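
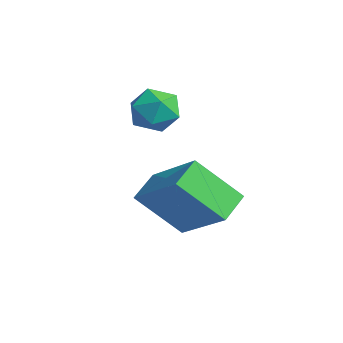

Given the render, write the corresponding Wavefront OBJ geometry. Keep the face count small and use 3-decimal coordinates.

v -3.569 0.539 -1.47
v -3.086 0.836 -1.923
v -2.894 -0.416 -1.377
v -2.411 -0.119 -1.83
v -2.502 0.156 -1.165
v -2.919 0.747 -1.222
v -3.061 -0.327 -2.078
v -3.478 0.264 -2.135
v -2.772 0.301 -2.298
v -2.427 0.6 -1.734
v -3.553 -0.18 -1.566
v -3.208 0.119 -1.002
v -2.16 -0.206 -3.396
v -0.705 0.221 -2.354
v -1.644 0.798 -4.529
v -0.188 1.225 -3.488
v -1.672 -0.905 -3.792
v -0.216 -0.478 -2.751
v -1.155 0.099 -4.926
v 0.3 0.526 -3.884
f 1 12 6
f 1 6 2
f 1 2 8
f 1 8 11
f 1 11 12
f 2 6 10
f 6 12 5
f 12 11 3
f 11 8 7
f 8 2 9
f 4 10 5
f 4 5 3
f 4 3 7
f 4 7 9
f 4 9 10
f 5 10 6
f 3 5 12
f 7 3 11
f 9 7 8
f 10 9 2
f 14 16 13
f 17 14 13
f 13 16 15
f 15 17 13
f 14 20 16
f 18 14 17
f 18 20 14
f 16 20 15
f 19 17 15
f 15 20 19
f 19 18 17
f 20 18 19



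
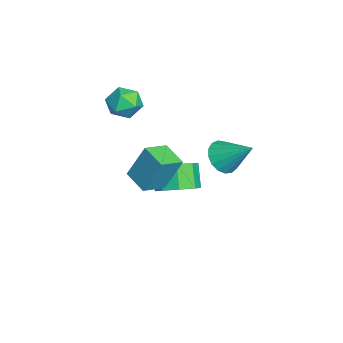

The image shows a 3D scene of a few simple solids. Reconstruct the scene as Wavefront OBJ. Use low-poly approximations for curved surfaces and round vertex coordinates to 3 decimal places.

v -3.733 -1.379 3.113
v -3.157 -1.993 2.681
v -4.203 -2.487 4.059
v -3.627 -3.101 3.627
v -3.266 -2.402 4.152
v -2.975 -1.717 3.568
v -4.385 -2.763 3.172
v -4.094 -2.078 2.588
v -3.56 -2.848 2.718
v -2.868 -2.625 3.323
v -4.492 -1.855 3.417
v -3.8 -1.632 4.022
v 1.411 1.996 3.328
v 1.858 2.347 2.643
v 2.169 3.184 4.432
v 1.495 2.57 2.653
v 1.113 2.661 2.817
v 0.799 2.6 3.099
v 0.625 2.401 3.433
v 0.631 2.108 3.743
v 0.816 1.791 3.958
v 1.137 1.52 4.028
v 1.521 1.358 3.939
v 1.88 1.343 3.709
v 2.131 1.477 3.392
v 2.217 1.73 3.061
v 2.118 2.044 2.79
v 0.582 -1.186 1.855
v 0.651 -0.406 3.553
v 1.589 -0.5 1.498
v 1.659 0.28 3.196
v 1.341 -2.1 2.244
v 1.411 -1.32 3.942
v 2.349 -1.414 1.887
v 2.418 -0.634 3.585
v -3.281 0.163 -2.337
v -2.444 0.203 -1.688
v -3.302 0.097 -0.574
v -4.139 0.057 -1.223
v -2.746 0.938 -1.851
v -3.604 0.832 -0.737
v -3.361 1.219 -2.298
v -4.22 1.113 -1.185
v -3.93 0.882 -2.768
v -4.788 0.775 -1.655
v -4.118 0.123 -2.986
v -4.976 0.017 -1.872
v -3.816 -0.612 -2.823
v -4.674 -0.718 -1.709
v -3.2 -0.893 -2.375
v -4.059 -0.999 -1.262
v -2.632 -0.555 -1.905
v -3.49 -0.662 -0.792
f 1 12 6
f 1 6 2
f 1 2 8
f 1 8 11
f 1 11 12
f 2 6 10
f 6 12 5
f 12 11 3
f 11 8 7
f 8 2 9
f 4 10 5
f 4 5 3
f 4 3 7
f 4 7 9
f 4 9 10
f 5 10 6
f 3 5 12
f 7 3 11
f 9 7 8
f 10 9 2
f 14 13 16
f 14 16 15
f 16 13 17
f 16 17 15
f 17 13 18
f 17 18 15
f 18 13 19
f 18 19 15
f 19 13 20
f 19 20 15
f 20 13 21
f 20 21 15
f 21 13 22
f 21 22 15
f 22 13 23
f 22 23 15
f 23 13 24
f 23 24 15
f 24 13 25
f 24 25 15
f 25 13 26
f 25 26 15
f 26 13 27
f 26 27 15
f 27 13 14
f 27 14 15
f 29 31 28
f 32 29 28
f 28 31 30
f 30 32 28
f 29 35 31
f 33 29 32
f 33 35 29
f 31 35 30
f 34 32 30
f 30 35 34
f 34 33 32
f 35 33 34
f 37 36 40
f 37 40 38
f 38 40 41
f 38 41 39
f 40 36 42
f 40 42 41
f 41 42 43
f 41 43 39
f 42 36 44
f 42 44 43
f 43 44 45
f 43 45 39
f 44 36 46
f 44 46 45
f 45 46 47
f 45 47 39
f 46 36 48
f 46 48 47
f 47 48 49
f 47 49 39
f 48 36 50
f 48 50 49
f 49 50 51
f 49 51 39
f 50 36 52
f 50 52 51
f 51 52 53
f 51 53 39
f 52 36 37
f 52 37 53
f 53 37 38
f 53 38 39



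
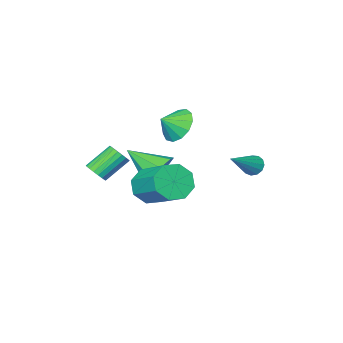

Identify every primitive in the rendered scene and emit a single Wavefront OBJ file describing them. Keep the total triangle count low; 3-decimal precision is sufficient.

v -0.111 -1.763 2.334
v 0.438 -1.337 1.644
v 0.711 -1.897 2.906
v 0.27 -0.933 1.98
v -0.019 -0.792 2.429
v -0.337 -0.96 2.848
v -0.584 -1.383 3.104
v -0.68 -1.926 3.115
v -0.596 -2.418 2.879
v -0.358 -2.702 2.469
v -0.041 -2.688 2.017
v 0.253 -2.38 1.666
v 0.432 -1.876 1.526
v -1.044 2.466 1.386
v -0.785 2.655 0.939
v 0.444 2.814 2.394
v -0.929 2.899 1.067
v -1.108 3.005 1.296
v -1.268 2.94 1.554
v -1.356 2.724 1.758
v -1.345 2.427 1.845
v -1.239 2.142 1.786
v -1.07 1.96 1.6
v -0.893 1.939 1.346
v -0.764 2.085 1.105
v -0.724 2.352 0.954
v 1.453 -0.901 0.319
v 1.85 -0.26 0.929
v 2.227 -2.279 1.261
v 1.178 -0.486 1.151
v 0.668 -0.955 0.885
v 0.617 -1.392 0.288
v 1.056 -1.542 -0.292
v 1.728 -1.316 -0.514
v 2.239 -0.848 -0.248
v 2.289 -0.41 0.35
v 3.909 2.077 1.548
v 4.426 2.461 0.85
v 4.548 4.267 1.933
v 4.031 3.883 2.632
v 3.712 2.565 0.757
v 3.834 4.371 1.841
v 3.114 2.383 1.128
v 3.236 4.189 2.212
v 2.981 2.022 1.745
v 3.103 3.828 2.829
v 3.392 1.693 2.247
v 3.514 3.499 3.33
v 4.106 1.589 2.339
v 4.228 3.395 3.423
v 4.704 1.771 1.968
v 4.826 3.577 3.052
v 4.837 2.132 1.351
v 4.959 3.938 2.435
v 4.461 -1.299 0.962
v 4.835 -1.189 1.391
v 3.713 -1.031 2.328
v 3.339 -1.141 1.898
v 4.788 -0.954 1.295
v 3.665 -0.796 2.231
v 4.676 -0.788 1.133
v 3.553 -0.63 2.069
v 4.521 -0.723 0.936
v 3.399 -0.565 1.873
v 4.355 -0.771 0.745
v 3.232 -0.614 1.682
v 4.209 -0.925 0.597
v 3.087 -0.767 1.533
v 4.114 -1.152 0.521
v 2.992 -0.995 1.457
v 4.087 -1.409 0.532
v 2.965 -1.251 1.469
v 4.135 -1.644 0.629
v 3.012 -1.486 1.565
v 4.247 -1.81 0.791
v 3.124 -1.652 1.727
v 4.401 -1.875 0.987
v 3.279 -1.717 1.924
v 4.568 -1.826 1.178
v 3.445 -1.669 2.115
v 4.713 -1.673 1.327
v 3.591 -1.515 2.263
v 4.808 -1.445 1.403
v 3.686 -1.288 2.339
f 2 1 4
f 2 4 3
f 4 1 5
f 4 5 3
f 5 1 6
f 5 6 3
f 6 1 7
f 6 7 3
f 7 1 8
f 7 8 3
f 8 1 9
f 8 9 3
f 9 1 10
f 9 10 3
f 10 1 11
f 10 11 3
f 11 1 12
f 11 12 3
f 12 1 13
f 12 13 3
f 13 1 2
f 13 2 3
f 15 14 17
f 15 17 16
f 17 14 18
f 17 18 16
f 18 14 19
f 18 19 16
f 19 14 20
f 19 20 16
f 20 14 21
f 20 21 16
f 21 14 22
f 21 22 16
f 22 14 23
f 22 23 16
f 23 14 24
f 23 24 16
f 24 14 25
f 24 25 16
f 25 14 26
f 25 26 16
f 26 14 15
f 26 15 16
f 28 27 30
f 28 30 29
f 30 27 31
f 30 31 29
f 31 27 32
f 31 32 29
f 32 27 33
f 32 33 29
f 33 27 34
f 33 34 29
f 34 27 35
f 34 35 29
f 35 27 36
f 35 36 29
f 36 27 28
f 36 28 29
f 38 37 41
f 38 41 39
f 39 41 42
f 39 42 40
f 41 37 43
f 41 43 42
f 42 43 44
f 42 44 40
f 43 37 45
f 43 45 44
f 44 45 46
f 44 46 40
f 45 37 47
f 45 47 46
f 46 47 48
f 46 48 40
f 47 37 49
f 47 49 48
f 48 49 50
f 48 50 40
f 49 37 51
f 49 51 50
f 50 51 52
f 50 52 40
f 51 37 53
f 51 53 52
f 52 53 54
f 52 54 40
f 53 37 38
f 53 38 54
f 54 38 39
f 54 39 40
f 56 55 59
f 56 59 57
f 57 59 60
f 57 60 58
f 59 55 61
f 59 61 60
f 60 61 62
f 60 62 58
f 61 55 63
f 61 63 62
f 62 63 64
f 62 64 58
f 63 55 65
f 63 65 64
f 64 65 66
f 64 66 58
f 65 55 67
f 65 67 66
f 66 67 68
f 66 68 58
f 67 55 69
f 67 69 68
f 68 69 70
f 68 70 58
f 69 55 71
f 69 71 70
f 70 71 72
f 70 72 58
f 71 55 73
f 71 73 72
f 72 73 74
f 72 74 58
f 73 55 75
f 73 75 74
f 74 75 76
f 74 76 58
f 75 55 77
f 75 77 76
f 76 77 78
f 76 78 58
f 77 55 79
f 77 79 78
f 78 79 80
f 78 80 58
f 79 55 81
f 79 81 80
f 80 81 82
f 80 82 58
f 81 55 83
f 81 83 82
f 82 83 84
f 82 84 58
f 83 55 56
f 83 56 84
f 84 56 57
f 84 57 58



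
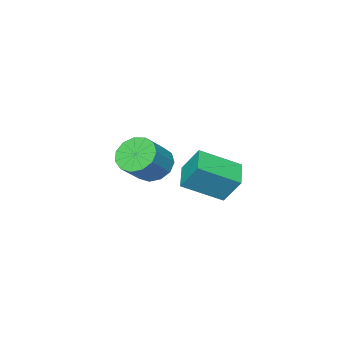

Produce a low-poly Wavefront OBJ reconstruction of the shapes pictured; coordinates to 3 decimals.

v -1.292 -0.744 -0.922
v -1.454 -0.015 0.19
v -0.388 0.044 -1.308
v -0.549 0.773 -0.195
v -0.031 -1.773 -0.065
v -0.192 -1.044 1.048
v 0.874 -0.985 -0.45
v 0.712 -0.256 0.662
v 3.074 -0.184 1.734
v 3.489 -0.786 1.341
v 4.52 -0.659 2.234
v 4.106 -0.056 2.626
v 3.616 -0.384 1.137
v 4.647 -0.257 2.03
v 3.57 0.081 1.123
v 4.602 0.208 2.016
v 3.368 0.462 1.303
v 4.399 0.59 2.195
v 3.072 0.638 1.619
v 4.103 0.766 2.512
v 2.777 0.554 1.972
v 3.808 0.681 2.865
v 2.576 0.235 2.249
v 3.608 0.362 3.142
v 2.534 -0.217 2.363
v 3.565 -0.089 3.255
v 2.663 -0.658 2.276
v 3.694 -0.531 3.169
v 2.923 -0.949 2.018
v 3.954 -0.821 2.911
v 3.231 -0.996 1.669
v 4.262 -0.869 2.562
f 2 4 1
f 5 2 1
f 1 4 3
f 3 5 1
f 2 8 4
f 6 2 5
f 6 8 2
f 4 8 3
f 7 5 3
f 3 8 7
f 7 6 5
f 8 6 7
f 10 9 13
f 10 13 11
f 11 13 14
f 11 14 12
f 13 9 15
f 13 15 14
f 14 15 16
f 14 16 12
f 15 9 17
f 15 17 16
f 16 17 18
f 16 18 12
f 17 9 19
f 17 19 18
f 18 19 20
f 18 20 12
f 19 9 21
f 19 21 20
f 20 21 22
f 20 22 12
f 21 9 23
f 21 23 22
f 22 23 24
f 22 24 12
f 23 9 25
f 23 25 24
f 24 25 26
f 24 26 12
f 25 9 27
f 25 27 26
f 26 27 28
f 26 28 12
f 27 9 29
f 27 29 28
f 28 29 30
f 28 30 12
f 29 9 31
f 29 31 30
f 30 31 32
f 30 32 12
f 31 9 10
f 31 10 32
f 32 10 11
f 32 11 12



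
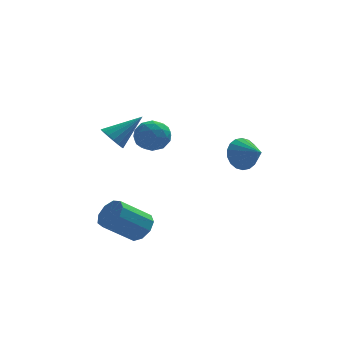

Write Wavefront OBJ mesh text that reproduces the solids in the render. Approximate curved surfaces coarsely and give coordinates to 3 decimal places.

v -1.795 3.374 0.88
v -0.722 3.564 0.79
v -1.458 1.696 1.33
v -0.385 1.886 1.24
v -0.956 2.346 2.051
v -1.164 3.383 1.773
v -1.016 1.877 0.347
v -1.224 2.914 0.069
v -0.241 2.639 0.46
v -0.203 2.929 1.513
v -1.977 2.331 0.607
v -1.939 2.621 1.66
v -1.288 3.616 0.796
v -0.892 1.644 1.324
v -1.228 1.914 1.802
v -0.597 2.026 1.748
v -1.547 3.51 1.374
v -0.917 3.622 1.32
v -1.054 2.906 2.062
v -1.263 1.638 0.8
v -0.633 1.75 0.746
v -1.583 3.234 0.372
v -0.952 3.346 0.318
v -1.126 2.354 0.058
v -0.374 3.185 0.548
v -0.177 2.198 0.813
v -0.548 2.193 0.288
v -0.67 2.802 0.124
v -0.352 3.355 1.168
v -0.155 2.369 1.432
v -0.49 2.639 1.909
v -0.612 3.249 1.746
v -0.07 2.811 0.974
v -2.025 2.891 0.688
v -1.828 1.905 0.952
v -1.568 2.011 0.374
v -1.69 2.621 0.211
v -2.003 3.062 1.307
v -1.806 2.075 1.572
v -1.51 2.458 1.996
v -1.632 3.067 1.832
v -2.11 2.449 1.146
v -2.017 -0.734 -4.137
v -1.378 -1.147 -3.535
v -3.005 -1.659 -2.161
v -3.643 -1.246 -2.763
v -1.451 -0.505 -3.382
v -3.078 -1.017 -2.009
v -1.789 0.029 -3.583
v -3.416 -0.482 -2.21
v -2.233 0.207 -4.043
v -3.86 -0.305 -2.669
v -2.576 -0.056 -4.547
v -4.203 -0.568 -3.173
v -2.657 -0.636 -4.859
v -4.284 -1.148 -3.485
v -2.438 -1.262 -4.833
v -4.065 -1.774 -3.459
v -2.022 -1.641 -4.481
v -3.649 -2.153 -3.107
v -1.603 -1.595 -3.968
v -3.23 -2.107 -2.595
v -3.512 -1.347 2.659
v -3.182 -0.883 2.042
v -1.908 -0.813 3.921
v -3.421 -0.626 2.238
v -3.682 -0.535 2.53
v -3.903 -0.629 2.852
v -4.035 -0.888 3.13
v -4.047 -1.253 3.299
v -3.937 -1.639 3.323
v -3.729 -1.958 3.194
v -3.472 -2.137 2.942
v -3.224 -2.135 2.626
v -3.041 -1.953 2.317
v -2.967 -1.632 2.087
v -3.018 -1.246 1.988
v 3.357 -0.068 0.678
v 4.026 0.008 -0.153
v 4.183 -1.172 1.242
v 4.215 0.311 0.163
v 4.234 0.538 0.581
v 4.079 0.645 1.018
v 3.781 0.612 1.388
v 3.399 0.443 1.617
v 3.009 0.174 1.661
v 2.688 -0.144 1.51
v 2.499 -0.446 1.194
v 2.48 -0.673 0.776
v 2.635 -0.781 0.338
v 2.933 -0.747 -0.032
v 3.315 -0.578 -0.261
v 3.705 -0.309 -0.304
f 1 38 17
f 38 12 41
f 17 41 6
f 38 41 17
f 1 17 13
f 17 6 18
f 13 18 2
f 17 18 13
f 1 13 22
f 13 2 23
f 22 23 8
f 13 23 22
f 1 22 34
f 22 8 37
f 34 37 11
f 22 37 34
f 1 34 38
f 34 11 42
f 38 42 12
f 34 42 38
f 2 18 29
f 18 6 32
f 29 32 10
f 18 32 29
f 6 41 19
f 41 12 40
f 19 40 5
f 41 40 19
f 12 42 39
f 42 11 35
f 39 35 3
f 42 35 39
f 11 37 36
f 37 8 24
f 36 24 7
f 37 24 36
f 8 23 28
f 23 2 25
f 28 25 9
f 23 25 28
f 4 30 16
f 30 10 31
f 16 31 5
f 30 31 16
f 4 16 14
f 16 5 15
f 14 15 3
f 16 15 14
f 4 14 21
f 14 3 20
f 21 20 7
f 14 20 21
f 4 21 26
f 21 7 27
f 26 27 9
f 21 27 26
f 4 26 30
f 26 9 33
f 30 33 10
f 26 33 30
f 5 31 19
f 31 10 32
f 19 32 6
f 31 32 19
f 3 15 39
f 15 5 40
f 39 40 12
f 15 40 39
f 7 20 36
f 20 3 35
f 36 35 11
f 20 35 36
f 9 27 28
f 27 7 24
f 28 24 8
f 27 24 28
f 10 33 29
f 33 9 25
f 29 25 2
f 33 25 29
f 44 43 47
f 44 47 45
f 45 47 48
f 45 48 46
f 47 43 49
f 47 49 48
f 48 49 50
f 48 50 46
f 49 43 51
f 49 51 50
f 50 51 52
f 50 52 46
f 51 43 53
f 51 53 52
f 52 53 54
f 52 54 46
f 53 43 55
f 53 55 54
f 54 55 56
f 54 56 46
f 55 43 57
f 55 57 56
f 56 57 58
f 56 58 46
f 57 43 59
f 57 59 58
f 58 59 60
f 58 60 46
f 59 43 61
f 59 61 60
f 60 61 62
f 60 62 46
f 61 43 44
f 61 44 62
f 62 44 45
f 62 45 46
f 64 63 66
f 64 66 65
f 66 63 67
f 66 67 65
f 67 63 68
f 67 68 65
f 68 63 69
f 68 69 65
f 69 63 70
f 69 70 65
f 70 63 71
f 70 71 65
f 71 63 72
f 71 72 65
f 72 63 73
f 72 73 65
f 73 63 74
f 73 74 65
f 74 63 75
f 74 75 65
f 75 63 76
f 75 76 65
f 76 63 77
f 76 77 65
f 77 63 64
f 77 64 65
f 79 78 81
f 79 81 80
f 81 78 82
f 81 82 80
f 82 78 83
f 82 83 80
f 83 78 84
f 83 84 80
f 84 78 85
f 84 85 80
f 85 78 86
f 85 86 80
f 86 78 87
f 86 87 80
f 87 78 88
f 87 88 80
f 88 78 89
f 88 89 80
f 89 78 90
f 89 90 80
f 90 78 91
f 90 91 80
f 91 78 92
f 91 92 80
f 92 78 93
f 92 93 80
f 93 78 79
f 93 79 80



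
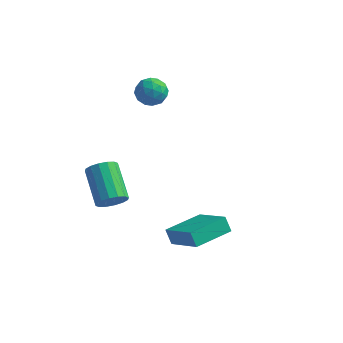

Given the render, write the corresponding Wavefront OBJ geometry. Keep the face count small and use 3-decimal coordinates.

v -3.635 3.32 3.945
v -2.901 3.541 4.34
v -2.979 2.259 3.32
v -2.245 2.48 3.715
v -2.901 2.156 4.173
v -3.306 2.812 4.559
v -2.574 2.988 3.101
v -2.979 3.644 3.487
v -2.245 3.336 3.819
v -2.447 2.821 4.481
v -3.433 2.979 3.179
v -3.635 2.464 3.841
v -3.325 3.524 4.197
v -2.555 2.276 3.463
v -2.94 2.086 3.732
v -2.509 2.216 3.964
v -3.563 3.095 4.326
v -3.132 3.225 4.558
v -3.132 2.411 4.46
v -2.748 2.575 3.102
v -2.317 2.705 3.334
v -3.371 3.584 3.696
v -2.94 3.714 3.928
v -2.748 3.389 3.2
v -2.509 3.533 4.123
v -2.123 2.909 3.756
v -2.317 3.208 3.395
v -2.555 3.593 3.622
v -2.627 3.231 4.512
v -2.242 2.607 4.145
v -2.627 2.416 4.414
v -2.865 2.802 4.641
v -2.242 3.11 4.206
v -3.638 3.193 3.515
v -3.253 2.569 3.148
v -3.015 2.998 3.019
v -3.253 3.384 3.246
v -3.757 2.891 3.904
v -3.371 2.267 3.537
v -3.325 2.207 4.038
v -3.563 2.592 4.265
v -3.638 2.69 3.454
v -1.994 -3.413 0.898
v -1.484 -2.839 0.758
v -2.637 -1.553 1.843
v -3.146 -2.127 1.982
v -1.749 -2.82 0.454
v -2.902 -1.534 1.538
v -2.079 -2.96 0.269
v -3.232 -1.673 1.353
v -2.387 -3.222 0.252
v -3.54 -1.935 1.336
v -2.589 -3.534 0.408
v -3.742 -2.247 1.493
v -2.631 -3.815 0.696
v -3.784 -2.528 1.78
v -2.503 -3.987 1.037
v -3.656 -2.701 2.122
v -2.238 -4.006 1.342
v -3.391 -2.72 2.426
v -1.908 -3.867 1.527
v -3.061 -2.58 2.611
v -1.6 -3.605 1.544
v -2.753 -2.318 2.628
v -1.398 -3.293 1.387
v -2.551 -2.006 2.472
v -1.356 -3.012 1.1
v -2.509 -1.725 2.184
v 0.242 -2.55 -1.026
v 1.853 -3.419 0.083
v 1.179 -0.784 -1.004
v 2.79 -1.653 0.104
v 0.63 -2.747 -1.744
v 2.241 -3.616 -0.636
v 1.567 -0.981 -1.723
v 3.178 -1.85 -0.614
f 1 38 17
f 38 12 41
f 17 41 6
f 38 41 17
f 1 17 13
f 17 6 18
f 13 18 2
f 17 18 13
f 1 13 22
f 13 2 23
f 22 23 8
f 13 23 22
f 1 22 34
f 22 8 37
f 34 37 11
f 22 37 34
f 1 34 38
f 34 11 42
f 38 42 12
f 34 42 38
f 2 18 29
f 18 6 32
f 29 32 10
f 18 32 29
f 6 41 19
f 41 12 40
f 19 40 5
f 41 40 19
f 12 42 39
f 42 11 35
f 39 35 3
f 42 35 39
f 11 37 36
f 37 8 24
f 36 24 7
f 37 24 36
f 8 23 28
f 23 2 25
f 28 25 9
f 23 25 28
f 4 30 16
f 30 10 31
f 16 31 5
f 30 31 16
f 4 16 14
f 16 5 15
f 14 15 3
f 16 15 14
f 4 14 21
f 14 3 20
f 21 20 7
f 14 20 21
f 4 21 26
f 21 7 27
f 26 27 9
f 21 27 26
f 4 26 30
f 26 9 33
f 30 33 10
f 26 33 30
f 5 31 19
f 31 10 32
f 19 32 6
f 31 32 19
f 3 15 39
f 15 5 40
f 39 40 12
f 15 40 39
f 7 20 36
f 20 3 35
f 36 35 11
f 20 35 36
f 9 27 28
f 27 7 24
f 28 24 8
f 27 24 28
f 10 33 29
f 33 9 25
f 29 25 2
f 33 25 29
f 44 43 47
f 44 47 45
f 45 47 48
f 45 48 46
f 47 43 49
f 47 49 48
f 48 49 50
f 48 50 46
f 49 43 51
f 49 51 50
f 50 51 52
f 50 52 46
f 51 43 53
f 51 53 52
f 52 53 54
f 52 54 46
f 53 43 55
f 53 55 54
f 54 55 56
f 54 56 46
f 55 43 57
f 55 57 56
f 56 57 58
f 56 58 46
f 57 43 59
f 57 59 58
f 58 59 60
f 58 60 46
f 59 43 61
f 59 61 60
f 60 61 62
f 60 62 46
f 61 43 63
f 61 63 62
f 62 63 64
f 62 64 46
f 63 43 65
f 63 65 64
f 64 65 66
f 64 66 46
f 65 43 67
f 65 67 66
f 66 67 68
f 66 68 46
f 67 43 44
f 67 44 68
f 68 44 45
f 68 45 46
f 70 72 69
f 73 70 69
f 69 72 71
f 71 73 69
f 70 76 72
f 74 70 73
f 74 76 70
f 72 76 71
f 75 73 71
f 71 76 75
f 75 74 73
f 76 74 75



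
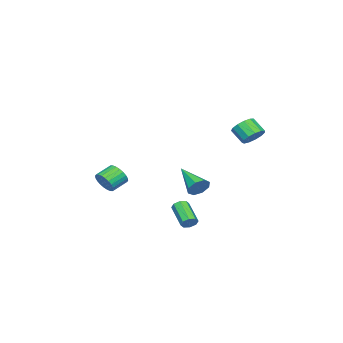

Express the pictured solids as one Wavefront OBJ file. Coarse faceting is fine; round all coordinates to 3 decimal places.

v 2.066 1.87 -2.704
v 2.341 1.979 -2.265
v 1.369 0.919 -1.396
v 1.094 0.81 -1.836
v 2.024 2.227 -2.315
v 1.053 1.167 -1.446
v 1.732 2.267 -2.594
v 0.761 1.207 -1.725
v 1.635 2.074 -2.937
v 0.664 1.014 -2.068
v 1.791 1.761 -3.144
v 0.819 0.701 -2.275
v 2.107 1.513 -3.094
v 1.136 0.453 -2.225
v 2.399 1.473 -2.815
v 1.428 0.413 -1.946
v 2.496 1.666 -2.472
v 1.525 0.606 -1.603
v -1.113 4.373 3.385
v -0.368 4.383 3.647
v -0.622 3.578 4.398
v -1.367 3.567 4.135
v -0.592 4.681 3.891
v -0.845 3.875 4.642
v -0.98 4.881 3.975
v -1.234 4.075 4.725
v -1.411 4.92 3.871
v -1.665 4.114 4.621
v -1.748 4.785 3.612
v -2.001 3.979 4.363
v -1.883 4.519 3.281
v -2.136 3.713 4.032
v -1.773 4.207 2.984
v -2.027 3.401 3.734
v -1.454 3.947 2.813
v -1.708 3.142 3.564
v -1.027 3.823 2.824
v -1.281 3.017 3.575
v -0.627 3.873 3.013
v -0.881 3.068 3.764
v -0.382 4.082 3.32
v -0.635 3.277 4.071
v -0.079 1.434 -0.73
v 0.424 1.445 -0.174
v -1.081 -0.194 0.21
v -0.027 1.784 -0.068
v -0.509 1.918 -0.349
v -0.739 1.769 -0.853
v -0.583 1.424 -1.285
v -0.132 1.085 -1.391
v 0.35 0.951 -1.11
v 0.58 1.1 -0.606
v 1.273 -3.989 -0.772
v 1.732 -3.685 -0.205
v 0.805 -3.227 0.299
v 0.347 -3.531 -0.268
v 1.732 -3.457 -0.411
v 0.806 -2.999 0.092
v 1.663 -3.309 -0.673
v 0.736 -2.851 -0.169
v 1.535 -3.265 -0.95
v 0.608 -2.807 -0.446
v 1.366 -3.331 -1.199
v 0.44 -2.873 -0.695
v 1.184 -3.497 -1.384
v 0.257 -3.039 -0.88
v 1.015 -3.738 -1.475
v 0.088 -3.28 -0.971
v 0.885 -4.018 -1.459
v -0.041 -3.56 -0.956
v 0.815 -4.293 -1.339
v -0.112 -3.835 -0.835
v 0.814 -4.521 -1.132
v -0.112 -4.063 -0.629
v 0.884 -4.669 -0.871
v -0.043 -4.211 -0.367
v 1.012 -4.713 -0.594
v 0.085 -4.255 -0.09
v 1.18 -4.647 -0.345
v 0.254 -4.189 0.159
v 1.363 -4.481 -0.16
v 0.436 -4.023 0.344
v 1.532 -4.24 -0.069
v 0.605 -3.782 0.435
v 1.661 -3.96 -0.084
v 0.735 -3.502 0.419
f 2 1 5
f 2 5 3
f 3 5 6
f 3 6 4
f 5 1 7
f 5 7 6
f 6 7 8
f 6 8 4
f 7 1 9
f 7 9 8
f 8 9 10
f 8 10 4
f 9 1 11
f 9 11 10
f 10 11 12
f 10 12 4
f 11 1 13
f 11 13 12
f 12 13 14
f 12 14 4
f 13 1 15
f 13 15 14
f 14 15 16
f 14 16 4
f 15 1 17
f 15 17 16
f 16 17 18
f 16 18 4
f 17 1 2
f 17 2 18
f 18 2 3
f 18 3 4
f 20 19 23
f 20 23 21
f 21 23 24
f 21 24 22
f 23 19 25
f 23 25 24
f 24 25 26
f 24 26 22
f 25 19 27
f 25 27 26
f 26 27 28
f 26 28 22
f 27 19 29
f 27 29 28
f 28 29 30
f 28 30 22
f 29 19 31
f 29 31 30
f 30 31 32
f 30 32 22
f 31 19 33
f 31 33 32
f 32 33 34
f 32 34 22
f 33 19 35
f 33 35 34
f 34 35 36
f 34 36 22
f 35 19 37
f 35 37 36
f 36 37 38
f 36 38 22
f 37 19 39
f 37 39 38
f 38 39 40
f 38 40 22
f 39 19 41
f 39 41 40
f 40 41 42
f 40 42 22
f 41 19 20
f 41 20 42
f 42 20 21
f 42 21 22
f 44 43 46
f 44 46 45
f 46 43 47
f 46 47 45
f 47 43 48
f 47 48 45
f 48 43 49
f 48 49 45
f 49 43 50
f 49 50 45
f 50 43 51
f 50 51 45
f 51 43 52
f 51 52 45
f 52 43 44
f 52 44 45
f 54 53 57
f 54 57 55
f 55 57 58
f 55 58 56
f 57 53 59
f 57 59 58
f 58 59 60
f 58 60 56
f 59 53 61
f 59 61 60
f 60 61 62
f 60 62 56
f 61 53 63
f 61 63 62
f 62 63 64
f 62 64 56
f 63 53 65
f 63 65 64
f 64 65 66
f 64 66 56
f 65 53 67
f 65 67 66
f 66 67 68
f 66 68 56
f 67 53 69
f 67 69 68
f 68 69 70
f 68 70 56
f 69 53 71
f 69 71 70
f 70 71 72
f 70 72 56
f 71 53 73
f 71 73 72
f 72 73 74
f 72 74 56
f 73 53 75
f 73 75 74
f 74 75 76
f 74 76 56
f 75 53 77
f 75 77 76
f 76 77 78
f 76 78 56
f 77 53 79
f 77 79 78
f 78 79 80
f 78 80 56
f 79 53 81
f 79 81 80
f 80 81 82
f 80 82 56
f 81 53 83
f 81 83 82
f 82 83 84
f 82 84 56
f 83 53 85
f 83 85 84
f 84 85 86
f 84 86 56
f 85 53 54
f 85 54 86
f 86 54 55
f 86 55 56



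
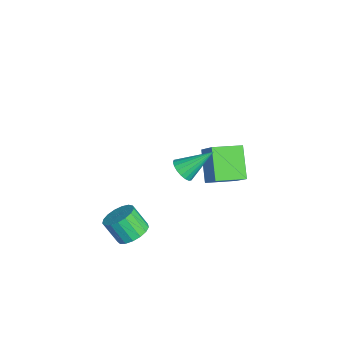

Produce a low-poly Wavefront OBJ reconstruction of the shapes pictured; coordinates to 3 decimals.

v 1.167 -3.115 -3.189
v 1.667 -3.811 -3.39
v 1.213 -4.461 -2.273
v 0.713 -3.765 -2.071
v 1.917 -3.573 -3.15
v 1.464 -4.222 -2.032
v 1.996 -3.23 -2.919
v 1.543 -3.879 -1.801
v 1.885 -2.861 -2.749
v 1.432 -3.51 -1.632
v 1.61 -2.55 -2.68
v 1.156 -3.199 -1.563
v 1.233 -2.368 -2.728
v 0.779 -3.018 -1.61
v 0.84 -2.358 -2.881
v 0.387 -3.008 -1.764
v 0.523 -2.521 -3.105
v 0.069 -3.171 -1.987
v 0.353 -2.821 -3.348
v -0.101 -3.47 -2.23
v 0.37 -3.187 -3.554
v -0.084 -3.837 -2.437
v 0.569 -3.538 -3.677
v 0.115 -4.187 -2.559
v 0.905 -3.791 -3.688
v 0.451 -4.441 -2.57
v 1.301 -3.89 -3.584
v 0.847 -4.539 -2.467
v 2.603 -0.972 2.846
v 3.214 -0.783 2.614
v 2.597 0.452 3.994
v 3.023 -0.636 2.43
v 2.75 -0.555 2.329
v 2.447 -0.558 2.33
v 2.175 -0.642 2.433
v 1.988 -0.792 2.618
v 1.923 -0.977 2.848
v 1.993 -1.162 3.078
v 2.183 -1.309 3.261
v 2.457 -1.389 3.363
v 2.759 -1.387 3.362
v 3.031 -1.303 3.258
v 3.218 -1.153 3.073
v 3.283 -0.968 2.843
v -2.917 1.067 -3.816
v -4.361 1.12 -2.462
v -3.061 2.666 -4.032
v -4.505 2.719 -2.678
v -1.655 1.361 -2.482
v -3.099 1.414 -1.128
v -1.799 2.96 -2.698
v -3.243 3.013 -1.344
f 2 1 5
f 2 5 3
f 3 5 6
f 3 6 4
f 5 1 7
f 5 7 6
f 6 7 8
f 6 8 4
f 7 1 9
f 7 9 8
f 8 9 10
f 8 10 4
f 9 1 11
f 9 11 10
f 10 11 12
f 10 12 4
f 11 1 13
f 11 13 12
f 12 13 14
f 12 14 4
f 13 1 15
f 13 15 14
f 14 15 16
f 14 16 4
f 15 1 17
f 15 17 16
f 16 17 18
f 16 18 4
f 17 1 19
f 17 19 18
f 18 19 20
f 18 20 4
f 19 1 21
f 19 21 20
f 20 21 22
f 20 22 4
f 21 1 23
f 21 23 22
f 22 23 24
f 22 24 4
f 23 1 25
f 23 25 24
f 24 25 26
f 24 26 4
f 25 1 27
f 25 27 26
f 26 27 28
f 26 28 4
f 27 1 2
f 27 2 28
f 28 2 3
f 28 3 4
f 30 29 32
f 30 32 31
f 32 29 33
f 32 33 31
f 33 29 34
f 33 34 31
f 34 29 35
f 34 35 31
f 35 29 36
f 35 36 31
f 36 29 37
f 36 37 31
f 37 29 38
f 37 38 31
f 38 29 39
f 38 39 31
f 39 29 40
f 39 40 31
f 40 29 41
f 40 41 31
f 41 29 42
f 41 42 31
f 42 29 43
f 42 43 31
f 43 29 44
f 43 44 31
f 44 29 30
f 44 30 31
f 46 48 45
f 49 46 45
f 45 48 47
f 47 49 45
f 46 52 48
f 50 46 49
f 50 52 46
f 48 52 47
f 51 49 47
f 47 52 51
f 51 50 49
f 52 50 51



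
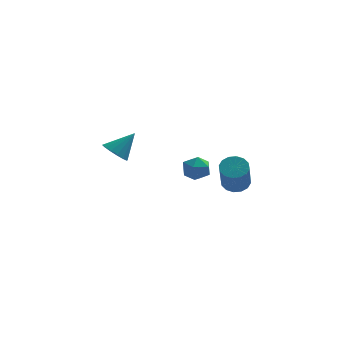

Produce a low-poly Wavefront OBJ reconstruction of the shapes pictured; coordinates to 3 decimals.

v 2.581 1.458 -1.633
v 3.021 1.868 -1.295
v 2.9 0.772 0.191
v 2.459 0.362 -0.147
v 2.697 2.001 -1.223
v 2.576 0.905 0.263
v 2.342 1.988 -1.262
v 2.221 0.893 0.224
v 2.051 1.833 -1.399
v 1.93 0.738 0.087
v 1.902 1.578 -1.6
v 1.781 0.483 -0.114
v 1.935 1.29 -1.809
v 1.814 0.195 -0.323
v 2.14 1.048 -1.971
v 2.019 -0.048 -0.485
v 2.464 0.915 -2.043
v 2.343 -0.181 -0.557
v 2.819 0.927 -2.004
v 2.698 -0.168 -0.518
v 3.11 1.082 -1.867
v 2.989 -0.013 -0.381
v 3.259 1.337 -1.666
v 3.138 0.242 -0.18
v 3.226 1.625 -1.457
v 3.105 0.53 0.029
v -2.937 2.84 -0.469
v -2.386 2.441 -0.786
v -2.023 3.26 0.589
v -2.362 2.794 -0.948
v -2.491 3.158 -0.981
v -2.74 3.437 -0.877
v -3.042 3.556 -0.664
v -3.315 3.483 -0.398
v -3.488 3.238 -0.152
v -3.512 2.886 0.01
v -3.383 2.521 0.043
v -3.134 2.242 -0.061
v -2.832 2.123 -0.274
v -2.559 2.196 -0.54
v 0.585 -2.679 1.91
v 1.249 -2.91 1.854
v 0.211 -3.63 1.406
v 0.875 -3.861 1.35
v 0.57 -3.816 1.984
v 0.801 -3.228 2.295
v 0.659 -3.312 0.965
v 0.89 -2.724 1.276
v 1.294 -3.301 1.27
v 1.239 -3.612 1.899
v 0.221 -2.928 1.361
v 0.166 -3.239 1.99
f 2 1 5
f 2 5 3
f 3 5 6
f 3 6 4
f 5 1 7
f 5 7 6
f 6 7 8
f 6 8 4
f 7 1 9
f 7 9 8
f 8 9 10
f 8 10 4
f 9 1 11
f 9 11 10
f 10 11 12
f 10 12 4
f 11 1 13
f 11 13 12
f 12 13 14
f 12 14 4
f 13 1 15
f 13 15 14
f 14 15 16
f 14 16 4
f 15 1 17
f 15 17 16
f 16 17 18
f 16 18 4
f 17 1 19
f 17 19 18
f 18 19 20
f 18 20 4
f 19 1 21
f 19 21 20
f 20 21 22
f 20 22 4
f 21 1 23
f 21 23 22
f 22 23 24
f 22 24 4
f 23 1 25
f 23 25 24
f 24 25 26
f 24 26 4
f 25 1 2
f 25 2 26
f 26 2 3
f 26 3 4
f 28 27 30
f 28 30 29
f 30 27 31
f 30 31 29
f 31 27 32
f 31 32 29
f 32 27 33
f 32 33 29
f 33 27 34
f 33 34 29
f 34 27 35
f 34 35 29
f 35 27 36
f 35 36 29
f 36 27 37
f 36 37 29
f 37 27 38
f 37 38 29
f 38 27 39
f 38 39 29
f 39 27 40
f 39 40 29
f 40 27 28
f 40 28 29
f 41 52 46
f 41 46 42
f 41 42 48
f 41 48 51
f 41 51 52
f 42 46 50
f 46 52 45
f 52 51 43
f 51 48 47
f 48 42 49
f 44 50 45
f 44 45 43
f 44 43 47
f 44 47 49
f 44 49 50
f 45 50 46
f 43 45 52
f 47 43 51
f 49 47 48
f 50 49 42



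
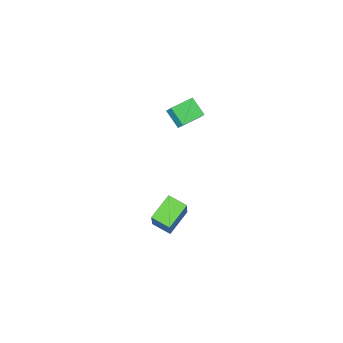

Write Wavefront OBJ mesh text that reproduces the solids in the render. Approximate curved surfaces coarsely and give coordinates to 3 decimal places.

v 3.905 1.437 -4.072
v 2.776 1.026 -3.458
v 3.472 2.227 -4.34
v 2.343 1.816 -3.726
v 4.437 2.244 -2.554
v 3.308 1.833 -1.94
v 4.004 3.034 -2.822
v 2.875 2.623 -2.208
v -1.683 -4.51 -2.743
v -1.615 -3.985 -2.078
v -1.794 -3.654 -3.408
v -1.727 -3.129 -2.744
v -0.473 -4.471 -2.896
v -0.406 -3.946 -2.232
v -0.585 -3.615 -3.562
v -0.517 -3.09 -2.897
f 2 4 1
f 5 2 1
f 1 4 3
f 3 5 1
f 2 8 4
f 6 2 5
f 6 8 2
f 4 8 3
f 7 5 3
f 3 8 7
f 7 6 5
f 8 6 7
f 10 12 9
f 13 10 9
f 9 12 11
f 11 13 9
f 10 16 12
f 14 10 13
f 14 16 10
f 12 16 11
f 15 13 11
f 11 16 15
f 15 14 13
f 16 14 15



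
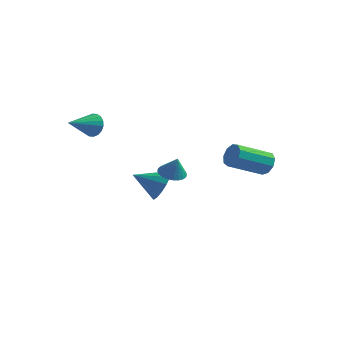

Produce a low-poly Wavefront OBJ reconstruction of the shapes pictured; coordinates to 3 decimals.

v -2.414 -3.001 1.447
v -2.045 -2.922 2.012
v -2.866 -4.379 1.933
v -2.314 -2.806 2.091
v -2.602 -2.729 2.041
v -2.853 -2.706 1.874
v -3.018 -2.741 1.623
v -3.063 -2.828 1.336
v -2.979 -2.948 1.072
v -2.784 -3.079 0.881
v -2.515 -3.195 0.803
v -2.227 -3.272 0.852
v -1.975 -3.295 1.019
v -1.811 -3.26 1.271
v -1.766 -3.174 1.557
v -1.85 -3.053 1.822
v 0.46 -0.877 -1.689
v 0.994 -0.461 -1.823
v 0.84 -1.043 -0.691
v 0.814 -0.286 -1.725
v 0.58 -0.201 -1.622
v 0.328 -0.219 -1.529
v 0.096 -0.337 -1.46
v -0.08 -0.537 -1.426
v -0.175 -0.789 -1.432
v -0.172 -1.055 -1.477
v -0.074 -1.293 -1.554
v 0.106 -1.468 -1.652
v 0.34 -1.553 -1.755
v 0.592 -1.536 -1.848
v 0.824 -1.417 -1.917
v 1 -1.217 -1.951
v 1.095 -0.965 -1.945
v 1.092 -0.7 -1.9
v -1.455 1.531 -3.706
v -0.872 1.295 -2.981
v -2.625 0.829 -2.994
v -1.06 1.737 -2.856
v -1.355 2.124 -2.958
v -1.676 2.352 -3.261
v -1.938 2.36 -3.683
v -2.07 2.146 -4.111
v -2.038 1.768 -4.431
v -1.849 1.325 -4.557
v -1.555 0.938 -4.455
v -1.233 0.71 -4.152
v -0.971 0.702 -3.73
v -0.839 0.916 -3.301
v 3.989 1.634 -1.299
v 4.49 1.496 -0.862
v 3.413 0.108 -0.063
v 2.911 0.246 -0.501
v 4.207 1.819 -0.682
v 3.13 0.431 0.116
v 3.822 2.055 -0.792
v 2.745 0.667 0.006
v 3.514 2.094 -1.139
v 2.437 0.706 -0.34
v 3.429 1.918 -1.56
v 2.352 0.53 -0.762
v 3.605 1.609 -1.86
v 2.528 0.221 -1.062
v 3.961 1.312 -1.897
v 2.884 -0.077 -1.099
v 4.33 1.165 -1.654
v 3.252 -0.223 -0.856
v 4.539 1.238 -1.245
v 3.462 -0.15 -0.447
f 2 1 4
f 2 4 3
f 4 1 5
f 4 5 3
f 5 1 6
f 5 6 3
f 6 1 7
f 6 7 3
f 7 1 8
f 7 8 3
f 8 1 9
f 8 9 3
f 9 1 10
f 9 10 3
f 10 1 11
f 10 11 3
f 11 1 12
f 11 12 3
f 12 1 13
f 12 13 3
f 13 1 14
f 13 14 3
f 14 1 15
f 14 15 3
f 15 1 16
f 15 16 3
f 16 1 2
f 16 2 3
f 18 17 20
f 18 20 19
f 20 17 21
f 20 21 19
f 21 17 22
f 21 22 19
f 22 17 23
f 22 23 19
f 23 17 24
f 23 24 19
f 24 17 25
f 24 25 19
f 25 17 26
f 25 26 19
f 26 17 27
f 26 27 19
f 27 17 28
f 27 28 19
f 28 17 29
f 28 29 19
f 29 17 30
f 29 30 19
f 30 17 31
f 30 31 19
f 31 17 32
f 31 32 19
f 32 17 33
f 32 33 19
f 33 17 34
f 33 34 19
f 34 17 18
f 34 18 19
f 36 35 38
f 36 38 37
f 38 35 39
f 38 39 37
f 39 35 40
f 39 40 37
f 40 35 41
f 40 41 37
f 41 35 42
f 41 42 37
f 42 35 43
f 42 43 37
f 43 35 44
f 43 44 37
f 44 35 45
f 44 45 37
f 45 35 46
f 45 46 37
f 46 35 47
f 46 47 37
f 47 35 48
f 47 48 37
f 48 35 36
f 48 36 37
f 50 49 53
f 50 53 51
f 51 53 54
f 51 54 52
f 53 49 55
f 53 55 54
f 54 55 56
f 54 56 52
f 55 49 57
f 55 57 56
f 56 57 58
f 56 58 52
f 57 49 59
f 57 59 58
f 58 59 60
f 58 60 52
f 59 49 61
f 59 61 60
f 60 61 62
f 60 62 52
f 61 49 63
f 61 63 62
f 62 63 64
f 62 64 52
f 63 49 65
f 63 65 64
f 64 65 66
f 64 66 52
f 65 49 67
f 65 67 66
f 66 67 68
f 66 68 52
f 67 49 50
f 67 50 68
f 68 50 51
f 68 51 52



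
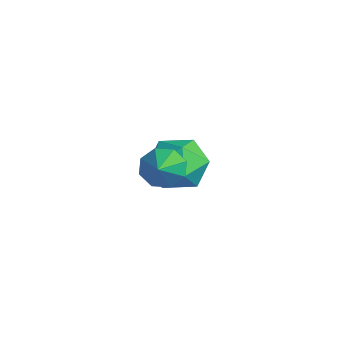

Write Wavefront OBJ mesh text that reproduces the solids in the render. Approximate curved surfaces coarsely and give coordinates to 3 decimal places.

v -1.819 -1.071 -3.939
v -1.205 -0.579 -3.12
v -0.355 -2.061 -4.44
v 0.259 -1.569 -3.621
v -0.576 -2.29 -3.35
v -1.481 -1.677 -3.04
v -0.079 -0.963 -4.52
v -0.984 -0.35 -4.21
v -0.13 -0.512 -3.478
v -0.438 -1.332 -2.756
v -1.122 -1.308 -4.804
v -1.43 -2.128 -4.082
v 2.045 -3.076 -1.537
v 2.526 -2.557 -1.786
v 3.355 -3.804 -0.523
v 2.25 -2.391 -1.311
v 1.855 -2.626 -0.968
v 1.57 -3.124 -0.958
v 1.564 -3.594 -1.287
v 1.839 -3.761 -1.763
v 2.235 -3.526 -2.106
v 2.519 -3.027 -2.116
f 1 12 6
f 1 6 2
f 1 2 8
f 1 8 11
f 1 11 12
f 2 6 10
f 6 12 5
f 12 11 3
f 11 8 7
f 8 2 9
f 4 10 5
f 4 5 3
f 4 3 7
f 4 7 9
f 4 9 10
f 5 10 6
f 3 5 12
f 7 3 11
f 9 7 8
f 10 9 2
f 14 13 16
f 14 16 15
f 16 13 17
f 16 17 15
f 17 13 18
f 17 18 15
f 18 13 19
f 18 19 15
f 19 13 20
f 19 20 15
f 20 13 21
f 20 21 15
f 21 13 22
f 21 22 15
f 22 13 14
f 22 14 15



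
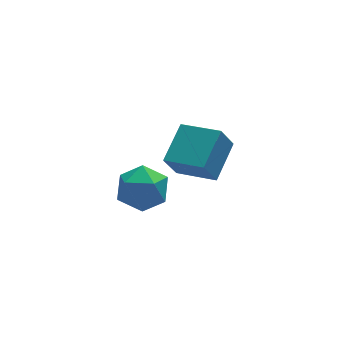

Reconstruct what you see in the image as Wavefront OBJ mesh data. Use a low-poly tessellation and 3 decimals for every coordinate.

v -0.679 -3.489 1.401
v -0.234 -3.295 1.896
v -0.806 -4.485 1.904
v -0.361 -4.291 2.399
v -0.985 -3.991 2.357
v -0.907 -3.376 2.046
v -0.133 -4.404 1.754
v -0.055 -3.789 1.443
v 0.103 -3.861 2.115
v -0.423 -3.605 2.488
v -0.617 -4.175 1.312
v -1.143 -3.919 1.685
v 1.942 -2.089 -0.227
v 1.551 -2.235 0.536
v 1.162 -1.25 -0.466
v 0.772 -1.396 0.298
v 2.668 -1.264 0.302
v 2.278 -1.41 1.066
v 1.889 -0.425 0.064
v 1.498 -0.571 0.827
f 1 12 6
f 1 6 2
f 1 2 8
f 1 8 11
f 1 11 12
f 2 6 10
f 6 12 5
f 12 11 3
f 11 8 7
f 8 2 9
f 4 10 5
f 4 5 3
f 4 3 7
f 4 7 9
f 4 9 10
f 5 10 6
f 3 5 12
f 7 3 11
f 9 7 8
f 10 9 2
f 14 16 13
f 17 14 13
f 13 16 15
f 15 17 13
f 14 20 16
f 18 14 17
f 18 20 14
f 16 20 15
f 19 17 15
f 15 20 19
f 19 18 17
f 20 18 19



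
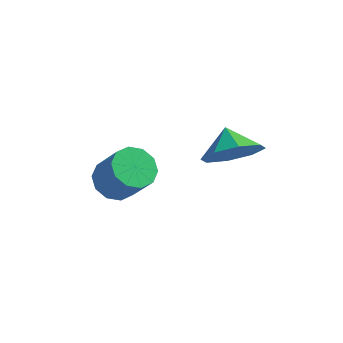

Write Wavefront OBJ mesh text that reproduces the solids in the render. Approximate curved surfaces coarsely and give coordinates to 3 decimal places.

v -0.962 0.538 -1.991
v -0.328 0.356 -2.444
v 0.436 -0.02 -1.221
v -0.198 0.162 -0.769
v -0.294 0.833 -2.318
v 0.47 0.457 -1.096
v -0.515 1.197 -2.068
v 0.249 0.821 -0.845
v -0.907 1.31 -1.788
v -0.143 0.934 -0.566
v -1.32 1.128 -1.586
v -0.556 0.752 -0.364
v -1.596 0.72 -1.539
v -0.832 0.344 -0.316
v -1.63 0.243 -1.664
v -0.866 -0.133 -0.442
v -1.409 -0.121 -1.915
v -0.645 -0.497 -0.692
v -1.017 -0.234 -2.194
v -0.253 -0.61 -0.972
v -0.604 -0.052 -2.396
v 0.16 -0.428 -1.174
v 2.678 1.281 -0.463
v 3.599 1.805 -0.455
v 2.242 2.039 0.083
v 3.137 2 -1.093
v 2.406 1.774 -1.362
v 1.834 1.259 -1.105
v 1.756 0.758 -0.472
v 2.218 0.563 0.166
v 2.949 0.789 0.436
v 3.521 1.304 0.178
f 2 1 5
f 2 5 3
f 3 5 6
f 3 6 4
f 5 1 7
f 5 7 6
f 6 7 8
f 6 8 4
f 7 1 9
f 7 9 8
f 8 9 10
f 8 10 4
f 9 1 11
f 9 11 10
f 10 11 12
f 10 12 4
f 11 1 13
f 11 13 12
f 12 13 14
f 12 14 4
f 13 1 15
f 13 15 14
f 14 15 16
f 14 16 4
f 15 1 17
f 15 17 16
f 16 17 18
f 16 18 4
f 17 1 19
f 17 19 18
f 18 19 20
f 18 20 4
f 19 1 21
f 19 21 20
f 20 21 22
f 20 22 4
f 21 1 2
f 21 2 22
f 22 2 3
f 22 3 4
f 24 23 26
f 24 26 25
f 26 23 27
f 26 27 25
f 27 23 28
f 27 28 25
f 28 23 29
f 28 29 25
f 29 23 30
f 29 30 25
f 30 23 31
f 30 31 25
f 31 23 32
f 31 32 25
f 32 23 24
f 32 24 25



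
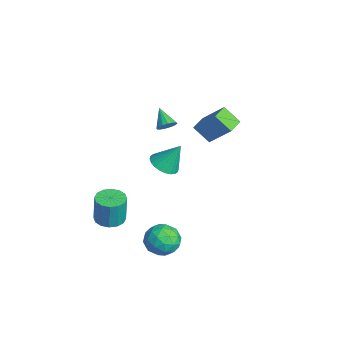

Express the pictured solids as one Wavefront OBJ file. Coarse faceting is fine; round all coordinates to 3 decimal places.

v 2.6 -0.933 -3.601
v 3.114 -1.333 -2.899
v 2.826 -2.187 -4.481
v 3.34 -2.587 -3.779
v 2.397 -2.466 -3.673
v 2.257 -1.692 -3.129
v 3.683 -1.828 -4.251
v 3.543 -1.054 -3.707
v 3.783 -1.886 -3.301
v 2.988 -2.28 -2.944
v 2.952 -1.24 -4.436
v 2.157 -1.634 -4.079
v 2.837 -1.023 -3.173
v 3.103 -2.497 -4.207
v 2.549 -2.426 -4.144
v 2.85 -2.661 -3.732
v 2.333 -1.234 -3.308
v 2.635 -1.469 -2.896
v 2.214 -2.135 -3.35
v 3.305 -2.051 -4.484
v 3.607 -2.286 -4.072
v 3.09 -0.859 -3.648
v 3.391 -1.094 -3.236
v 3.726 -1.385 -4.03
v 3.532 -1.583 -2.997
v 3.665 -2.32 -3.514
v 3.867 -1.874 -3.791
v 3.785 -1.419 -3.472
v 3.065 -1.815 -2.787
v 3.198 -2.552 -3.304
v 2.644 -2.481 -3.241
v 2.561 -2.026 -2.922
v 3.458 -2.14 -3.023
v 2.742 -0.968 -4.076
v 2.875 -1.705 -4.593
v 3.379 -1.494 -4.458
v 3.296 -1.039 -4.139
v 2.275 -1.2 -3.866
v 2.408 -1.937 -4.383
v 2.155 -2.101 -3.908
v 2.073 -1.646 -3.589
v 2.482 -1.38 -4.357
v -0.581 -3.425 -4.599
v -0.009 -2.883 -4.645
v 0.073 -2.832 -3.048
v -0.499 -3.375 -3.001
v -0.357 -2.669 -4.634
v -0.275 -2.618 -3.037
v -0.765 -2.657 -4.614
v -0.684 -2.606 -3.017
v -1.124 -2.852 -4.589
v -1.042 -2.801 -2.992
v -1.337 -3.2 -4.567
v -1.256 -3.149 -2.97
v -1.348 -3.609 -4.553
v -1.266 -3.558 -2.956
v -1.153 -3.968 -4.552
v -1.071 -3.917 -2.955
v -0.805 -4.182 -4.563
v -0.723 -4.131 -2.966
v -0.396 -4.194 -4.583
v -0.315 -4.143 -2.986
v -0.038 -3.999 -4.608
v 0.044 -3.948 -3.011
v 0.176 -3.651 -4.63
v 0.257 -3.6 -3.033
v 0.186 -3.242 -4.644
v 0.268 -3.191 -3.047
v 0.715 -0.877 2.698
v 1.035 -0.92 3.106
v -0.175 -1.003 3.382
v 0.982 -0.657 3.086
v 0.858 -0.453 2.962
v 0.696 -0.362 2.767
v 0.539 -0.41 2.554
v 0.429 -0.583 2.379
v 0.396 -0.835 2.29
v 0.448 -1.098 2.31
v 0.572 -1.302 2.434
v 0.735 -1.392 2.629
v 0.892 -1.345 2.842
v 1.002 -1.172 3.017
v -0.36 -0.723 -0.921
v 0.32 -1.143 -0.792
v -0.14 0.043 0.421
v 0.431 -0.895 -0.953
v 0.421 -0.62 -1.108
v 0.292 -0.36 -1.235
v 0.064 -0.156 -1.314
v -0.228 -0.038 -1.333
v -0.541 -0.024 -1.289
v -0.826 -0.117 -1.19
v -1.04 -0.302 -1.049
v -1.151 -0.551 -0.889
v -1.142 -0.826 -0.733
v -1.013 -1.085 -0.606
v -0.785 -1.289 -0.527
v -0.492 -1.407 -0.508
v -0.18 -1.421 -0.552
v 0.106 -1.328 -0.652
v -1.743 1.971 -0.909
v -2.328 1.322 -0.101
v -2.454 2.659 -0.871
v -3.039 2.01 -0.063
v -0.861 2.81 0.403
v -1.446 2.161 1.211
v -1.572 3.498 0.441
v -2.157 2.849 1.249
f 1 38 17
f 38 12 41
f 17 41 6
f 38 41 17
f 1 17 13
f 17 6 18
f 13 18 2
f 17 18 13
f 1 13 22
f 13 2 23
f 22 23 8
f 13 23 22
f 1 22 34
f 22 8 37
f 34 37 11
f 22 37 34
f 1 34 38
f 34 11 42
f 38 42 12
f 34 42 38
f 2 18 29
f 18 6 32
f 29 32 10
f 18 32 29
f 6 41 19
f 41 12 40
f 19 40 5
f 41 40 19
f 12 42 39
f 42 11 35
f 39 35 3
f 42 35 39
f 11 37 36
f 37 8 24
f 36 24 7
f 37 24 36
f 8 23 28
f 23 2 25
f 28 25 9
f 23 25 28
f 4 30 16
f 30 10 31
f 16 31 5
f 30 31 16
f 4 16 14
f 16 5 15
f 14 15 3
f 16 15 14
f 4 14 21
f 14 3 20
f 21 20 7
f 14 20 21
f 4 21 26
f 21 7 27
f 26 27 9
f 21 27 26
f 4 26 30
f 26 9 33
f 30 33 10
f 26 33 30
f 5 31 19
f 31 10 32
f 19 32 6
f 31 32 19
f 3 15 39
f 15 5 40
f 39 40 12
f 15 40 39
f 7 20 36
f 20 3 35
f 36 35 11
f 20 35 36
f 9 27 28
f 27 7 24
f 28 24 8
f 27 24 28
f 10 33 29
f 33 9 25
f 29 25 2
f 33 25 29
f 44 43 47
f 44 47 45
f 45 47 48
f 45 48 46
f 47 43 49
f 47 49 48
f 48 49 50
f 48 50 46
f 49 43 51
f 49 51 50
f 50 51 52
f 50 52 46
f 51 43 53
f 51 53 52
f 52 53 54
f 52 54 46
f 53 43 55
f 53 55 54
f 54 55 56
f 54 56 46
f 55 43 57
f 55 57 56
f 56 57 58
f 56 58 46
f 57 43 59
f 57 59 58
f 58 59 60
f 58 60 46
f 59 43 61
f 59 61 60
f 60 61 62
f 60 62 46
f 61 43 63
f 61 63 62
f 62 63 64
f 62 64 46
f 63 43 65
f 63 65 64
f 64 65 66
f 64 66 46
f 65 43 67
f 65 67 66
f 66 67 68
f 66 68 46
f 67 43 44
f 67 44 68
f 68 44 45
f 68 45 46
f 70 69 72
f 70 72 71
f 72 69 73
f 72 73 71
f 73 69 74
f 73 74 71
f 74 69 75
f 74 75 71
f 75 69 76
f 75 76 71
f 76 69 77
f 76 77 71
f 77 69 78
f 77 78 71
f 78 69 79
f 78 79 71
f 79 69 80
f 79 80 71
f 80 69 81
f 80 81 71
f 81 69 82
f 81 82 71
f 82 69 70
f 82 70 71
f 84 83 86
f 84 86 85
f 86 83 87
f 86 87 85
f 87 83 88
f 87 88 85
f 88 83 89
f 88 89 85
f 89 83 90
f 89 90 85
f 90 83 91
f 90 91 85
f 91 83 92
f 91 92 85
f 92 83 93
f 92 93 85
f 93 83 94
f 93 94 85
f 94 83 95
f 94 95 85
f 95 83 96
f 95 96 85
f 96 83 97
f 96 97 85
f 97 83 98
f 97 98 85
f 98 83 99
f 98 99 85
f 99 83 100
f 99 100 85
f 100 83 84
f 100 84 85
f 102 104 101
f 105 102 101
f 101 104 103
f 103 105 101
f 102 108 104
f 106 102 105
f 106 108 102
f 104 108 103
f 107 105 103
f 103 108 107
f 107 106 105
f 108 106 107



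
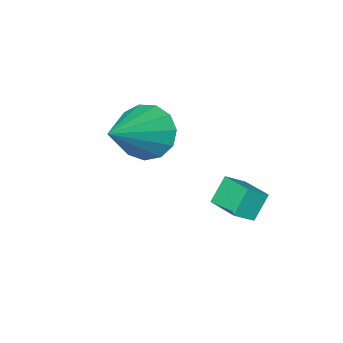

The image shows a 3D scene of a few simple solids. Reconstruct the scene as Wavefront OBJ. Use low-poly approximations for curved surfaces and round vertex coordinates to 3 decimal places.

v -2.943 0.332 -3.518
v -2.297 0.168 -3.075
v -2.76 1.535 -3.337
v -2.114 1.371 -2.894
v -2.366 0.369 -4.346
v -1.72 0.205 -3.903
v -2.183 1.572 -4.165
v -1.537 1.408 -3.722
v -0.042 -0.656 -0.61
v 0.468 -0.833 -1.428
v 1.762 -0.084 0.39
v 0.313 -0.303 -1.452
v 0.046 0.115 -1.209
v -0.249 0.288 -0.776
v -0.478 0.161 -0.29
v -0.569 -0.225 0.095
v -0.492 -0.747 0.256
v -0.273 -1.241 0.141
v 0.02 -1.549 -0.211
v 0.293 -1.573 -0.69
v 0.46 -1.306 -1.144
f 2 4 1
f 5 2 1
f 1 4 3
f 3 5 1
f 2 8 4
f 6 2 5
f 6 8 2
f 4 8 3
f 7 5 3
f 3 8 7
f 7 6 5
f 8 6 7
f 10 9 12
f 10 12 11
f 12 9 13
f 12 13 11
f 13 9 14
f 13 14 11
f 14 9 15
f 14 15 11
f 15 9 16
f 15 16 11
f 16 9 17
f 16 17 11
f 17 9 18
f 17 18 11
f 18 9 19
f 18 19 11
f 19 9 20
f 19 20 11
f 20 9 21
f 20 21 11
f 21 9 10
f 21 10 11



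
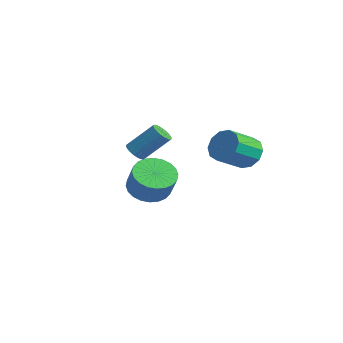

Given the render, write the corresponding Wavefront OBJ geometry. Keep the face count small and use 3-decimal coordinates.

v -2.394 2.438 -1.084
v -1.624 2.841 -1.58
v -0.837 2.724 -0.452
v -1.606 2.322 0.044
v -1.793 3.159 -1.429
v -1.005 3.043 -0.302
v -2.053 3.367 -1.226
v -1.265 3.251 -0.099
v -2.365 3.434 -1.001
v -1.577 3.318 0.126
v -2.681 3.35 -0.789
v -1.893 3.233 0.338
v -2.953 3.126 -0.622
v -2.166 3.01 0.506
v -3.141 2.798 -0.525
v -2.353 2.682 0.603
v -3.214 2.415 -0.513
v -2.427 2.299 0.615
v -3.163 2.036 -0.588
v -2.376 1.919 0.54
v -2.995 1.717 -0.738
v -2.207 1.601 0.389
v -2.735 1.509 -0.941
v -1.947 1.393 0.186
v -2.423 1.442 -1.166
v -1.635 1.326 -0.039
v -2.107 1.527 -1.378
v -1.319 1.41 -0.251
v -1.834 1.75 -1.546
v -1.047 1.634 -0.418
v -1.647 2.078 -1.643
v -0.859 1.962 -0.515
v -1.573 2.461 -1.655
v -0.786 2.345 -0.527
v 2.704 4.188 2.347
v 3.524 4.242 2.23
v 3.715 2.966 2.975
v 2.896 2.912 3.093
v 3.411 4.482 2.669
v 3.602 3.206 3.414
v 3.028 4.609 2.985
v 3.219 3.333 3.731
v 2.521 4.576 3.058
v 2.712 3.3 3.803
v 2.084 4.394 2.859
v 2.275 3.118 3.604
v 1.885 4.134 2.465
v 2.076 2.858 3.21
v 1.998 3.894 2.026
v 2.189 2.618 2.771
v 2.381 3.767 1.709
v 2.572 2.491 2.455
v 2.888 3.8 1.637
v 3.079 2.524 2.382
v 3.325 3.982 1.836
v 3.516 2.706 2.581
v 0.278 0.34 2.326
v 0.68 0.016 2.388
v 1.264 0.956 3.515
v 0.862 1.28 3.454
v 0.754 0.151 2.237
v 1.338 1.092 3.364
v 0.746 0.319 2.101
v 1.33 1.26 3.228
v 0.657 0.491 2.004
v 1.241 1.431 3.131
v 0.502 0.636 1.963
v 1.086 1.577 3.09
v 0.309 0.731 1.984
v 0.893 1.671 3.112
v 0.11 0.757 2.065
v 0.694 1.697 3.193
v -0.06 0.712 2.191
v 0.524 1.652 3.319
v -0.171 0.602 2.341
v 0.413 1.542 3.468
v -0.205 0.447 2.487
v 0.379 1.387 3.615
v -0.155 0.273 2.606
v 0.429 1.213 3.734
v -0.03 0.111 2.677
v 0.554 1.051 3.804
v 0.147 -0.011 2.687
v 0.732 0.929 3.814
v 0.348 -0.073 2.634
v 0.932 0.867 3.762
v 0.536 -0.063 2.529
v 1.121 0.877 3.656
f 2 1 5
f 2 5 3
f 3 5 6
f 3 6 4
f 5 1 7
f 5 7 6
f 6 7 8
f 6 8 4
f 7 1 9
f 7 9 8
f 8 9 10
f 8 10 4
f 9 1 11
f 9 11 10
f 10 11 12
f 10 12 4
f 11 1 13
f 11 13 12
f 12 13 14
f 12 14 4
f 13 1 15
f 13 15 14
f 14 15 16
f 14 16 4
f 15 1 17
f 15 17 16
f 16 17 18
f 16 18 4
f 17 1 19
f 17 19 18
f 18 19 20
f 18 20 4
f 19 1 21
f 19 21 20
f 20 21 22
f 20 22 4
f 21 1 23
f 21 23 22
f 22 23 24
f 22 24 4
f 23 1 25
f 23 25 24
f 24 25 26
f 24 26 4
f 25 1 27
f 25 27 26
f 26 27 28
f 26 28 4
f 27 1 29
f 27 29 28
f 28 29 30
f 28 30 4
f 29 1 31
f 29 31 30
f 30 31 32
f 30 32 4
f 31 1 33
f 31 33 32
f 32 33 34
f 32 34 4
f 33 1 2
f 33 2 34
f 34 2 3
f 34 3 4
f 36 35 39
f 36 39 37
f 37 39 40
f 37 40 38
f 39 35 41
f 39 41 40
f 40 41 42
f 40 42 38
f 41 35 43
f 41 43 42
f 42 43 44
f 42 44 38
f 43 35 45
f 43 45 44
f 44 45 46
f 44 46 38
f 45 35 47
f 45 47 46
f 46 47 48
f 46 48 38
f 47 35 49
f 47 49 48
f 48 49 50
f 48 50 38
f 49 35 51
f 49 51 50
f 50 51 52
f 50 52 38
f 51 35 53
f 51 53 52
f 52 53 54
f 52 54 38
f 53 35 55
f 53 55 54
f 54 55 56
f 54 56 38
f 55 35 36
f 55 36 56
f 56 36 37
f 56 37 38
f 58 57 61
f 58 61 59
f 59 61 62
f 59 62 60
f 61 57 63
f 61 63 62
f 62 63 64
f 62 64 60
f 63 57 65
f 63 65 64
f 64 65 66
f 64 66 60
f 65 57 67
f 65 67 66
f 66 67 68
f 66 68 60
f 67 57 69
f 67 69 68
f 68 69 70
f 68 70 60
f 69 57 71
f 69 71 70
f 70 71 72
f 70 72 60
f 71 57 73
f 71 73 72
f 72 73 74
f 72 74 60
f 73 57 75
f 73 75 74
f 74 75 76
f 74 76 60
f 75 57 77
f 75 77 76
f 76 77 78
f 76 78 60
f 77 57 79
f 77 79 78
f 78 79 80
f 78 80 60
f 79 57 81
f 79 81 80
f 80 81 82
f 80 82 60
f 81 57 83
f 81 83 82
f 82 83 84
f 82 84 60
f 83 57 85
f 83 85 84
f 84 85 86
f 84 86 60
f 85 57 87
f 85 87 86
f 86 87 88
f 86 88 60
f 87 57 58
f 87 58 88
f 88 58 59
f 88 59 60



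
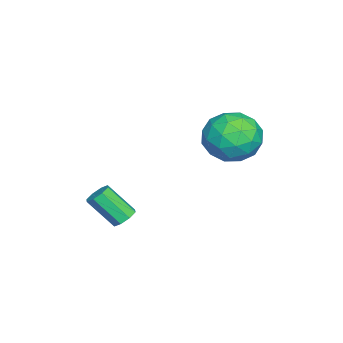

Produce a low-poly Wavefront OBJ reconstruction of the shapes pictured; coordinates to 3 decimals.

v 0.454 -0.12 -0.642
v 0.84 -0.397 -0.876
v 0.792 -1.397 0.227
v 0.406 -1.12 0.462
v 0.984 -0.119 -0.617
v 0.935 -1.119 0.486
v 0.817 0.159 -0.373
v 0.768 -0.842 0.73
v 0.437 0.273 -0.286
v 0.389 -0.728 0.817
v 0.068 0.157 -0.407
v 0.02 -0.843 0.696
v -0.075 -0.121 -0.666
v -0.124 -1.121 0.437
v 0.092 -0.398 -0.91
v 0.043 -1.399 0.193
v 0.471 -0.512 -0.997
v 0.423 -1.513 0.106
v -2.563 3.575 2.881
v -1.822 4.045 3.667
v -1.118 2.615 2.093
v -0.377 3.085 2.879
v -1.187 2.303 3.226
v -2.08 2.896 3.713
v -0.86 3.764 2.047
v -1.753 4.357 2.534
v -0.77 4.161 3.152
v -0.972 3.258 3.881
v -1.968 3.402 1.879
v -2.17 2.499 2.608
v -2.319 3.894 3.343
v -0.621 2.766 2.417
v -1.096 2.306 2.621
v -0.661 2.582 3.083
v -2.471 3.219 3.37
v -2.036 3.495 3.832
v -1.662 2.472 3.573
v -0.904 3.165 1.928
v -0.469 3.441 2.39
v -2.279 4.078 2.677
v -1.844 4.354 3.139
v -1.278 4.188 2.187
v -1.266 4.239 3.502
v -0.416 3.674 3.039
v -0.7 4.073 2.55
v -1.225 4.422 2.836
v -1.384 3.708 3.931
v -0.535 3.144 3.468
v -1.011 2.684 3.672
v -1.536 3.033 3.958
v -0.766 3.776 3.628
v -2.405 3.516 2.292
v -1.556 2.952 1.829
v -1.404 3.627 1.802
v -1.929 3.976 2.088
v -2.524 2.986 2.721
v -1.674 2.421 2.258
v -1.715 2.238 2.924
v -2.24 2.587 3.21
v -2.174 2.884 2.132
f 2 1 5
f 2 5 3
f 3 5 6
f 3 6 4
f 5 1 7
f 5 7 6
f 6 7 8
f 6 8 4
f 7 1 9
f 7 9 8
f 8 9 10
f 8 10 4
f 9 1 11
f 9 11 10
f 10 11 12
f 10 12 4
f 11 1 13
f 11 13 12
f 12 13 14
f 12 14 4
f 13 1 15
f 13 15 14
f 14 15 16
f 14 16 4
f 15 1 17
f 15 17 16
f 16 17 18
f 16 18 4
f 17 1 2
f 17 2 18
f 18 2 3
f 18 3 4
f 19 56 35
f 56 30 59
f 35 59 24
f 56 59 35
f 19 35 31
f 35 24 36
f 31 36 20
f 35 36 31
f 19 31 40
f 31 20 41
f 40 41 26
f 31 41 40
f 19 40 52
f 40 26 55
f 52 55 29
f 40 55 52
f 19 52 56
f 52 29 60
f 56 60 30
f 52 60 56
f 20 36 47
f 36 24 50
f 47 50 28
f 36 50 47
f 24 59 37
f 59 30 58
f 37 58 23
f 59 58 37
f 30 60 57
f 60 29 53
f 57 53 21
f 60 53 57
f 29 55 54
f 55 26 42
f 54 42 25
f 55 42 54
f 26 41 46
f 41 20 43
f 46 43 27
f 41 43 46
f 22 48 34
f 48 28 49
f 34 49 23
f 48 49 34
f 22 34 32
f 34 23 33
f 32 33 21
f 34 33 32
f 22 32 39
f 32 21 38
f 39 38 25
f 32 38 39
f 22 39 44
f 39 25 45
f 44 45 27
f 39 45 44
f 22 44 48
f 44 27 51
f 48 51 28
f 44 51 48
f 23 49 37
f 49 28 50
f 37 50 24
f 49 50 37
f 21 33 57
f 33 23 58
f 57 58 30
f 33 58 57
f 25 38 54
f 38 21 53
f 54 53 29
f 38 53 54
f 27 45 46
f 45 25 42
f 46 42 26
f 45 42 46
f 28 51 47
f 51 27 43
f 47 43 20
f 51 43 47



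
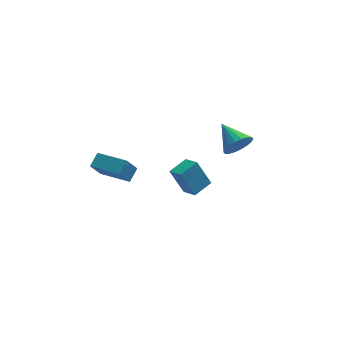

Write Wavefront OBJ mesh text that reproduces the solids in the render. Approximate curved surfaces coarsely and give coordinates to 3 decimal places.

v -3.588 1.632 -0.015
v -3.078 2.349 0.539
v -5.177 2.988 -0.308
v -4.667 3.705 0.246
v -2.953 2.115 -1.226
v -2.443 2.832 -0.672
v -4.542 3.471 -1.519
v -4.032 4.188 -0.965
v 0.282 -2.236 1.162
v -0.477 -1.881 2.766
v -0.238 -1.348 0.72
v -0.996 -0.993 2.324
v 1.296 -1.487 1.476
v 0.538 -1.132 3.08
v 0.777 -0.599 1.034
v 0.018 -0.244 2.638
v 3.519 2.877 0.777
v 4.03 2.712 1.633
v 2.741 4.443 1.543
v 4.313 2.968 1.396
v 4.438 3.207 1.036
v 4.382 3.38 0.625
v 4.155 3.453 0.244
v 3.802 3.412 -0.031
v 3.393 3.265 -0.147
v 3.009 3.041 -0.079
v 2.726 2.785 0.159
v 2.601 2.546 0.518
v 2.657 2.373 0.929
v 2.884 2.3 1.31
v 3.237 2.341 1.586
v 3.646 2.488 1.701
f 2 4 1
f 5 2 1
f 1 4 3
f 3 5 1
f 2 8 4
f 6 2 5
f 6 8 2
f 4 8 3
f 7 5 3
f 3 8 7
f 7 6 5
f 8 6 7
f 10 12 9
f 13 10 9
f 9 12 11
f 11 13 9
f 10 16 12
f 14 10 13
f 14 16 10
f 12 16 11
f 15 13 11
f 11 16 15
f 15 14 13
f 16 14 15
f 18 17 20
f 18 20 19
f 20 17 21
f 20 21 19
f 21 17 22
f 21 22 19
f 22 17 23
f 22 23 19
f 23 17 24
f 23 24 19
f 24 17 25
f 24 25 19
f 25 17 26
f 25 26 19
f 26 17 27
f 26 27 19
f 27 17 28
f 27 28 19
f 28 17 29
f 28 29 19
f 29 17 30
f 29 30 19
f 30 17 31
f 30 31 19
f 31 17 32
f 31 32 19
f 32 17 18
f 32 18 19



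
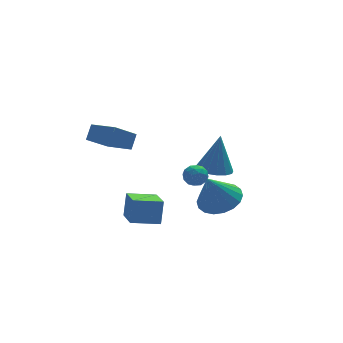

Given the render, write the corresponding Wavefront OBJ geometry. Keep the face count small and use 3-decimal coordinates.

v 0.927 2.414 -3.389
v 1.401 2.12 -3.726
v 0.339 1.54 -3.454
v 0.813 1.246 -3.791
v 0.899 1.385 -3.16
v 1.263 1.924 -3.12
v 0.477 1.736 -4.06
v 0.841 2.275 -4.02
v 1.123 1.701 -4.141
v 1.384 1.484 -3.584
v 0.356 2.176 -3.596
v 0.617 1.959 -3.039
v 1.215 2.343 -3.552
v 0.525 1.317 -3.628
v 0.575 1.398 -3.257
v 0.854 1.225 -3.455
v 1.134 2.229 -3.195
v 1.413 2.056 -3.393
v 1.118 1.624 -3.061
v 0.327 1.604 -3.787
v 0.606 1.431 -3.985
v 0.886 2.435 -3.725
v 1.165 2.262 -3.923
v 0.622 2.036 -4.119
v 1.331 1.924 -3.994
v 0.986 1.411 -4.032
v 0.788 1.698 -4.19
v 1.002 2.016 -4.167
v 1.484 1.797 -3.666
v 1.139 1.283 -3.705
v 1.19 1.365 -3.334
v 1.403 1.682 -3.31
v 1.321 1.55 -3.91
v 0.601 2.377 -3.475
v 0.256 1.863 -3.514
v 0.337 1.978 -3.87
v 0.55 2.295 -3.846
v 0.754 2.249 -3.148
v 0.409 1.736 -3.186
v 0.738 1.644 -3.013
v 0.952 1.962 -2.99
v 0.419 2.11 -3.27
v -2.707 0.391 -0.284
v -3.839 -0.063 0.639
v -3.463 1.594 -0.619
v -4.595 1.14 0.304
v -2.325 0.82 0.396
v -3.457 0.366 1.319
v -3.081 2.023 0.061
v -4.213 1.569 0.984
v -3.701 -2.466 -3.156
v -3.442 -2.089 -1.993
v -3.499 -0.846 -3.727
v -3.239 -0.468 -2.564
v -2.361 -2.712 -3.376
v -2.101 -2.334 -2.213
v -2.158 -1.091 -3.947
v -1.899 -0.714 -2.784
v 0.279 -2.996 -2.102
v 1.261 -3.019 -1.678
v -0.419 -3.264 -0.498
v 1.145 -2.558 -1.652
v 0.858 -2.184 -1.714
v 0.456 -1.97 -1.853
v 0.019 -1.96 -2.042
v -0.367 -2.154 -2.242
v -0.625 -2.516 -2.415
v -0.703 -2.972 -2.526
v -0.587 -3.433 -2.552
v -0.3 -3.808 -2.49
v 0.102 -4.021 -2.351
v 0.54 -4.032 -2.162
v 0.925 -3.837 -1.962
v 1.183 -3.476 -1.789
v 2.082 2.62 -3.905
v 2.699 3.276 -4.137
v 2.518 2.94 -1.835
v 2.281 3.51 -4.085
v 1.81 3.506 -3.985
v 1.412 3.264 -3.864
v 1.193 2.85 -3.753
v 1.212 2.374 -3.684
v 1.465 1.964 -3.673
v 1.882 1.729 -3.725
v 2.353 1.734 -3.825
v 2.751 1.975 -3.947
v 2.97 2.39 -4.057
v 2.951 2.866 -4.127
f 1 38 17
f 38 12 41
f 17 41 6
f 38 41 17
f 1 17 13
f 17 6 18
f 13 18 2
f 17 18 13
f 1 13 22
f 13 2 23
f 22 23 8
f 13 23 22
f 1 22 34
f 22 8 37
f 34 37 11
f 22 37 34
f 1 34 38
f 34 11 42
f 38 42 12
f 34 42 38
f 2 18 29
f 18 6 32
f 29 32 10
f 18 32 29
f 6 41 19
f 41 12 40
f 19 40 5
f 41 40 19
f 12 42 39
f 42 11 35
f 39 35 3
f 42 35 39
f 11 37 36
f 37 8 24
f 36 24 7
f 37 24 36
f 8 23 28
f 23 2 25
f 28 25 9
f 23 25 28
f 4 30 16
f 30 10 31
f 16 31 5
f 30 31 16
f 4 16 14
f 16 5 15
f 14 15 3
f 16 15 14
f 4 14 21
f 14 3 20
f 21 20 7
f 14 20 21
f 4 21 26
f 21 7 27
f 26 27 9
f 21 27 26
f 4 26 30
f 26 9 33
f 30 33 10
f 26 33 30
f 5 31 19
f 31 10 32
f 19 32 6
f 31 32 19
f 3 15 39
f 15 5 40
f 39 40 12
f 15 40 39
f 7 20 36
f 20 3 35
f 36 35 11
f 20 35 36
f 9 27 28
f 27 7 24
f 28 24 8
f 27 24 28
f 10 33 29
f 33 9 25
f 29 25 2
f 33 25 29
f 44 46 43
f 47 44 43
f 43 46 45
f 45 47 43
f 44 50 46
f 48 44 47
f 48 50 44
f 46 50 45
f 49 47 45
f 45 50 49
f 49 48 47
f 50 48 49
f 52 54 51
f 55 52 51
f 51 54 53
f 53 55 51
f 52 58 54
f 56 52 55
f 56 58 52
f 54 58 53
f 57 55 53
f 53 58 57
f 57 56 55
f 58 56 57
f 60 59 62
f 60 62 61
f 62 59 63
f 62 63 61
f 63 59 64
f 63 64 61
f 64 59 65
f 64 65 61
f 65 59 66
f 65 66 61
f 66 59 67
f 66 67 61
f 67 59 68
f 67 68 61
f 68 59 69
f 68 69 61
f 69 59 70
f 69 70 61
f 70 59 71
f 70 71 61
f 71 59 72
f 71 72 61
f 72 59 73
f 72 73 61
f 73 59 74
f 73 74 61
f 74 59 60
f 74 60 61
f 76 75 78
f 76 78 77
f 78 75 79
f 78 79 77
f 79 75 80
f 79 80 77
f 80 75 81
f 80 81 77
f 81 75 82
f 81 82 77
f 82 75 83
f 82 83 77
f 83 75 84
f 83 84 77
f 84 75 85
f 84 85 77
f 85 75 86
f 85 86 77
f 86 75 87
f 86 87 77
f 87 75 88
f 87 88 77
f 88 75 76
f 88 76 77



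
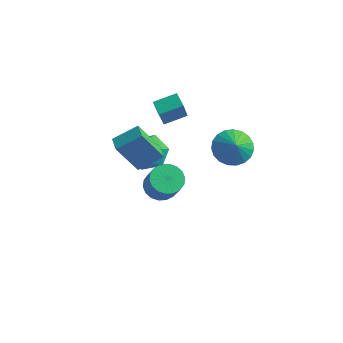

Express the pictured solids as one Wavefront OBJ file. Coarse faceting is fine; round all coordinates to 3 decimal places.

v -1.728 3.794 1.48
v -1.407 2.777 3.277
v -0.872 4.703 1.842
v -0.551 3.686 3.639
v -1.109 3.354 1.121
v -0.788 2.337 2.918
v -0.253 4.263 1.483
v 0.068 3.246 3.28
v -2.986 3.563 -1.177
v -2.337 4.296 -1.813
v -1.643 2.244 -1.327
v -0.994 2.977 -1.963
v -1.169 3.186 -0.828
v -1.998 4.002 -0.735
v -1.982 2.538 -2.405
v -2.811 3.354 -2.312
v -1.716 3.663 -2.571
v -1.214 4.063 -1.597
v -2.766 2.477 -1.543
v -2.264 2.877 -0.569
v -0.975 -1.587 3.36
v -0.034 -0.706 4.106
v -1.562 -0.933 3.328
v -0.621 -0.051 4.073
v -0.139 -0.929 1.527
v 0.802 -0.047 2.272
v -0.726 -0.274 1.494
v 0.215 0.607 2.24
v 3.205 2.547 1.938
v 3.94 3.308 2.012
v 3.655 2.033 2.762
v 3.624 3.459 2.279
v 3.235 3.453 2.487
v 2.841 3.29 2.6
v 2.511 2.999 2.599
v 2.3 2.629 2.483
v 2.246 2.246 2.273
v 2.358 1.914 2.005
v 2.616 1.692 1.726
v 2.976 1.617 1.483
v 3.376 1.704 1.319
v 3.747 1.936 1.262
v 4.023 2.274 1.322
v 4.159 2.659 1.488
v 4.129 3.025 1.732
v -1.116 2.968 -3.742
v -0.284 3.24 -4.056
v 0.428 2.704 -2.632
v -0.404 2.432 -2.318
v -0.423 3.577 -3.859
v 0.289 3.041 -2.435
v -0.699 3.793 -3.64
v 0.013 3.257 -2.216
v -1.058 3.846 -3.441
v -0.346 3.31 -2.016
v -1.428 3.725 -3.301
v -0.716 3.189 -1.877
v -1.737 3.454 -3.249
v -1.025 2.918 -1.825
v -1.922 3.087 -3.294
v -1.21 2.551 -1.87
v -1.948 2.696 -3.428
v -1.236 2.16 -2.004
v -1.809 2.359 -3.625
v -1.097 1.823 -2.201
v -1.533 2.143 -3.844
v -0.821 1.607 -2.42
v -1.174 2.09 -4.044
v -0.462 1.554 -2.619
v -0.804 2.211 -4.183
v -0.092 1.675 -2.759
v -0.495 2.482 -4.235
v 0.217 1.946 -2.811
v -0.31 2.849 -4.19
v 0.402 2.313 -2.766
f 2 4 1
f 5 2 1
f 1 4 3
f 3 5 1
f 2 8 4
f 6 2 5
f 6 8 2
f 4 8 3
f 7 5 3
f 3 8 7
f 7 6 5
f 8 6 7
f 9 20 14
f 9 14 10
f 9 10 16
f 9 16 19
f 9 19 20
f 10 14 18
f 14 20 13
f 20 19 11
f 19 16 15
f 16 10 17
f 12 18 13
f 12 13 11
f 12 11 15
f 12 15 17
f 12 17 18
f 13 18 14
f 11 13 20
f 15 11 19
f 17 15 16
f 18 17 10
f 22 24 21
f 25 22 21
f 21 24 23
f 23 25 21
f 22 28 24
f 26 22 25
f 26 28 22
f 24 28 23
f 27 25 23
f 23 28 27
f 27 26 25
f 28 26 27
f 30 29 32
f 30 32 31
f 32 29 33
f 32 33 31
f 33 29 34
f 33 34 31
f 34 29 35
f 34 35 31
f 35 29 36
f 35 36 31
f 36 29 37
f 36 37 31
f 37 29 38
f 37 38 31
f 38 29 39
f 38 39 31
f 39 29 40
f 39 40 31
f 40 29 41
f 40 41 31
f 41 29 42
f 41 42 31
f 42 29 43
f 42 43 31
f 43 29 44
f 43 44 31
f 44 29 45
f 44 45 31
f 45 29 30
f 45 30 31
f 47 46 50
f 47 50 48
f 48 50 51
f 48 51 49
f 50 46 52
f 50 52 51
f 51 52 53
f 51 53 49
f 52 46 54
f 52 54 53
f 53 54 55
f 53 55 49
f 54 46 56
f 54 56 55
f 55 56 57
f 55 57 49
f 56 46 58
f 56 58 57
f 57 58 59
f 57 59 49
f 58 46 60
f 58 60 59
f 59 60 61
f 59 61 49
f 60 46 62
f 60 62 61
f 61 62 63
f 61 63 49
f 62 46 64
f 62 64 63
f 63 64 65
f 63 65 49
f 64 46 66
f 64 66 65
f 65 66 67
f 65 67 49
f 66 46 68
f 66 68 67
f 67 68 69
f 67 69 49
f 68 46 70
f 68 70 69
f 69 70 71
f 69 71 49
f 70 46 72
f 70 72 71
f 71 72 73
f 71 73 49
f 72 46 74
f 72 74 73
f 73 74 75
f 73 75 49
f 74 46 47
f 74 47 75
f 75 47 48
f 75 48 49



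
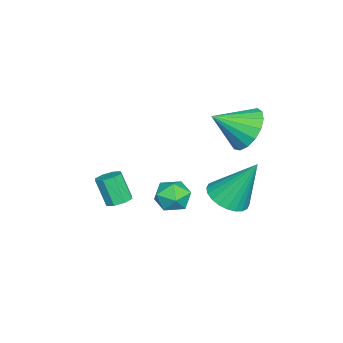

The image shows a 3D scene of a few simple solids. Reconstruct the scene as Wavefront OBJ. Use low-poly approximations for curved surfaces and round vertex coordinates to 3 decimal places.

v 0.054 0.493 -2.351
v 0.778 0.105 -2.098
v -0.034 1.507 -0.549
v 0.9 0.38 -2.247
v 0.893 0.673 -2.411
v 0.758 0.938 -2.567
v 0.516 1.135 -2.69
v 0.204 1.235 -2.761
v -0.132 1.222 -2.77
v -0.439 1.098 -2.715
v -0.671 0.882 -2.605
v -0.792 0.607 -2.456
v -0.785 0.314 -2.292
v -0.65 0.049 -2.136
v -0.408 -0.148 -2.013
v -0.096 -0.248 -1.942
v 0.239 -0.235 -1.933
v 0.546 -0.111 -1.988
v 1.401 -0.556 -1.667
v 1.835 -0.345 -1.111
v 1.905 -1.635 -1.649
v 2.339 -1.424 -1.093
v 1.616 -1.508 -0.984
v 1.304 -0.842 -0.995
v 2.436 -1.138 -1.765
v 2.124 -0.472 -1.776
v 2.474 -0.705 -1.171
v 1.968 -0.934 -0.689
v 1.772 -1.046 -2.071
v 1.266 -1.275 -1.589
v -1.778 0.698 0.02
v -1.189 1.34 0.511
v -1.202 -0.458 0.84
v -1.589 1.327 0.774
v -2.033 1.17 0.863
v -2.417 0.905 0.76
v -2.656 0.593 0.487
v -2.693 0.304 0.106
v -2.52 0.106 -0.294
v -2.178 0.043 -0.622
v -1.743 0.131 -0.803
v -1.317 0.348 -0.796
v -0.996 0.646 -0.602
v -0.854 0.955 -0.266
v -0.924 1.206 0.136
v 0.288 -3.419 -3.212
v 0.632 -3.096 -2.994
v 0.396 -3.577 -1.909
v 0.052 -3.901 -2.128
v 0.264 -2.943 -3.006
v 0.029 -3.424 -1.921
v -0.089 -3.069 -3.139
v -0.325 -3.55 -2.054
v -0.222 -3.4 -3.315
v -0.457 -3.881 -2.23
v -0.056 -3.743 -3.431
v -0.292 -4.224 -2.346
v 0.311 -3.896 -3.419
v 0.076 -4.377 -2.334
v 0.665 -3.77 -3.286
v 0.429 -4.251 -2.201
v 0.797 -3.439 -3.11
v 0.562 -3.92 -2.025
f 2 1 4
f 2 4 3
f 4 1 5
f 4 5 3
f 5 1 6
f 5 6 3
f 6 1 7
f 6 7 3
f 7 1 8
f 7 8 3
f 8 1 9
f 8 9 3
f 9 1 10
f 9 10 3
f 10 1 11
f 10 11 3
f 11 1 12
f 11 12 3
f 12 1 13
f 12 13 3
f 13 1 14
f 13 14 3
f 14 1 15
f 14 15 3
f 15 1 16
f 15 16 3
f 16 1 17
f 16 17 3
f 17 1 18
f 17 18 3
f 18 1 2
f 18 2 3
f 19 30 24
f 19 24 20
f 19 20 26
f 19 26 29
f 19 29 30
f 20 24 28
f 24 30 23
f 30 29 21
f 29 26 25
f 26 20 27
f 22 28 23
f 22 23 21
f 22 21 25
f 22 25 27
f 22 27 28
f 23 28 24
f 21 23 30
f 25 21 29
f 27 25 26
f 28 27 20
f 32 31 34
f 32 34 33
f 34 31 35
f 34 35 33
f 35 31 36
f 35 36 33
f 36 31 37
f 36 37 33
f 37 31 38
f 37 38 33
f 38 31 39
f 38 39 33
f 39 31 40
f 39 40 33
f 40 31 41
f 40 41 33
f 41 31 42
f 41 42 33
f 42 31 43
f 42 43 33
f 43 31 44
f 43 44 33
f 44 31 45
f 44 45 33
f 45 31 32
f 45 32 33
f 47 46 50
f 47 50 48
f 48 50 51
f 48 51 49
f 50 46 52
f 50 52 51
f 51 52 53
f 51 53 49
f 52 46 54
f 52 54 53
f 53 54 55
f 53 55 49
f 54 46 56
f 54 56 55
f 55 56 57
f 55 57 49
f 56 46 58
f 56 58 57
f 57 58 59
f 57 59 49
f 58 46 60
f 58 60 59
f 59 60 61
f 59 61 49
f 60 46 62
f 60 62 61
f 61 62 63
f 61 63 49
f 62 46 47
f 62 47 63
f 63 47 48
f 63 48 49

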